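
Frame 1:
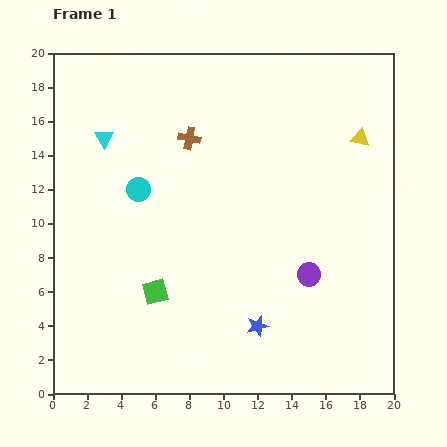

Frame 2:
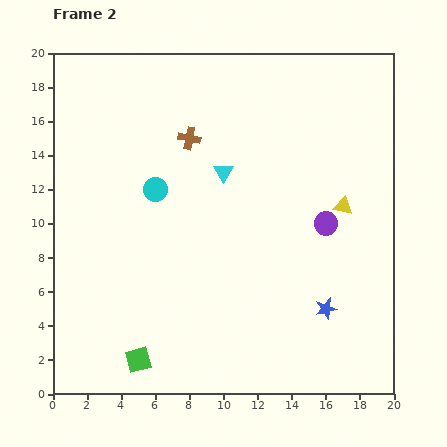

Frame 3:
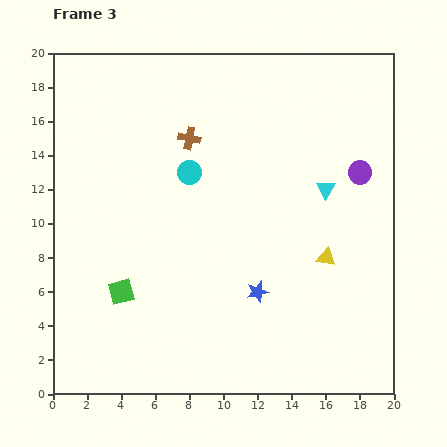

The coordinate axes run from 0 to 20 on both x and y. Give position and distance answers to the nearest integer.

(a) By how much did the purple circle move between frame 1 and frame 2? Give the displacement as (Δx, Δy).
(1, 3)

The purple circle was at (15, 7) in frame 1 and (16, 10) in frame 2.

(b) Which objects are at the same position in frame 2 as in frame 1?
the brown cross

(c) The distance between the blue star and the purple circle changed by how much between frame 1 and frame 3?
+5

Distance in frame 1: 4. Distance in frame 3: 9.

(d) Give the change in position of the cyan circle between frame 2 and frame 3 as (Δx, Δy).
(2, 1)

The cyan circle was at (6, 12) in frame 2 and (8, 13) in frame 3.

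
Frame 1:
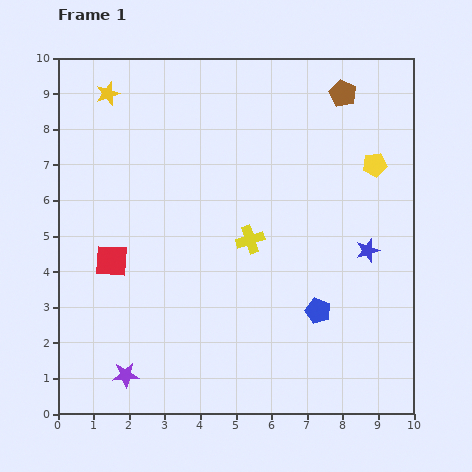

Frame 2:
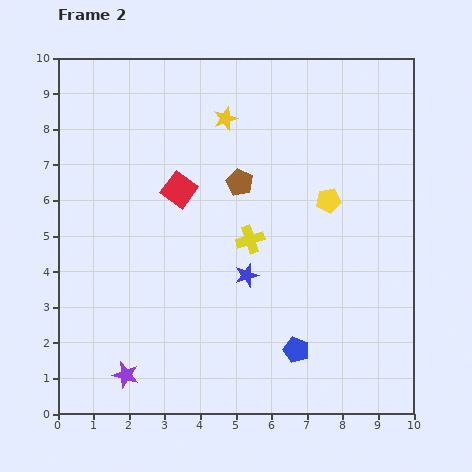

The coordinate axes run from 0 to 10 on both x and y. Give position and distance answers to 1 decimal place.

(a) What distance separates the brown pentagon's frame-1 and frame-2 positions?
3.8

The brown pentagon moved from (8.0, 9.0) to (5.1, 6.5), a distance of √(2.9² + 2.5²) ≈ 3.8.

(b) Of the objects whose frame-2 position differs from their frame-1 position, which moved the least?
the blue pentagon

(moved 1.3)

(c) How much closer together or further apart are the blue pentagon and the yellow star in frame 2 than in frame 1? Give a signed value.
-1.7

Distance in frame 1: 8.5. Distance in frame 2: 6.8.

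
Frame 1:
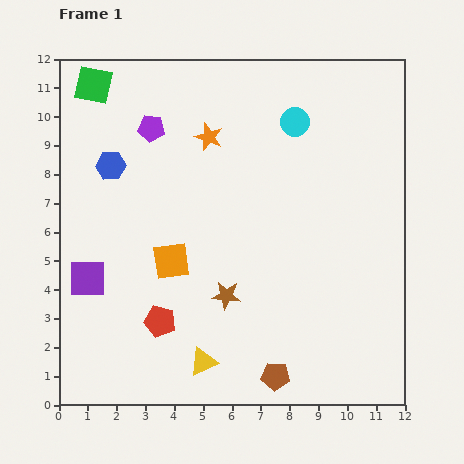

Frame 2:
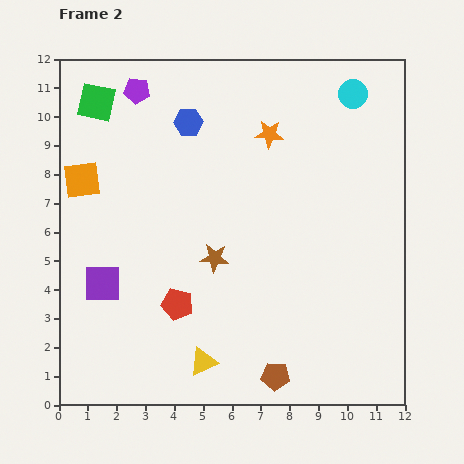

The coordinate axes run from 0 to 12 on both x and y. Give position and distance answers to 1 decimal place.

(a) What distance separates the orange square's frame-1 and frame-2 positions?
4.2

The orange square moved from (3.9, 5.0) to (0.8, 7.8), a distance of √(3.1² + 2.8²) ≈ 4.2.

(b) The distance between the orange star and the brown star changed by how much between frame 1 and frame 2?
-0.8

Distance in frame 1: 5.5. Distance in frame 2: 4.7.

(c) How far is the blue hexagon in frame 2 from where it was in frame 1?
3.1

The blue hexagon moved from (1.8, 8.3) to (4.5, 9.8), a distance of √(2.7² + 1.5²) ≈ 3.1.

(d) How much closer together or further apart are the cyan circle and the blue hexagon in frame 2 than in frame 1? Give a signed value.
-0.8

Distance in frame 1: 6.6. Distance in frame 2: 5.8.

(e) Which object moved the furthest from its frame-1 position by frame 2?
the orange square

(moved 4.2; next 3.1)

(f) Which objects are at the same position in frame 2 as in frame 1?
the brown pentagon, the yellow triangle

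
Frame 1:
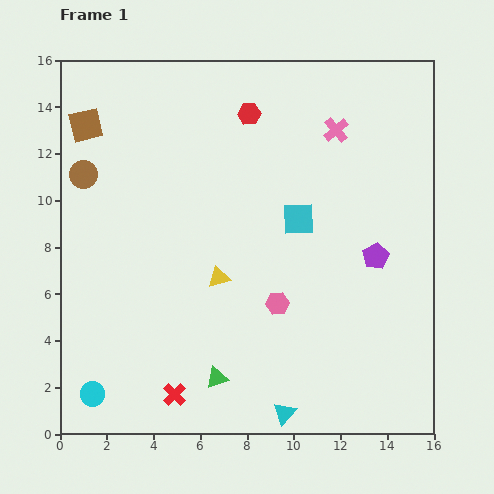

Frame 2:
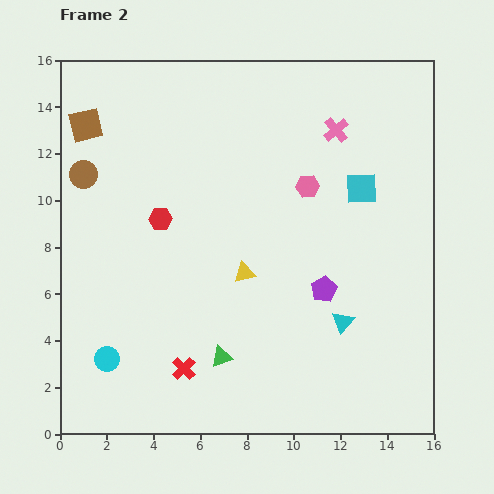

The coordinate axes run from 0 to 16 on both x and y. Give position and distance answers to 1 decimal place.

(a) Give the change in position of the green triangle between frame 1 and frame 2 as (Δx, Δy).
(0.2, 0.9)

The green triangle was at (6.7, 2.4) in frame 1 and (6.9, 3.3) in frame 2.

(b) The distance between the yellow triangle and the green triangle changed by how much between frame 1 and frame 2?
-0.6

Distance in frame 1: 4.3. Distance in frame 2: 3.7.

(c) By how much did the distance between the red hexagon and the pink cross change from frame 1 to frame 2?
+4.6

Distance in frame 1: 3.8. Distance in frame 2: 8.4.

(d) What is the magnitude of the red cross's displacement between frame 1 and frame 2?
1.2

The red cross moved from (4.9, 1.7) to (5.3, 2.8), a distance of √(0.4² + 1.1²) ≈ 1.2.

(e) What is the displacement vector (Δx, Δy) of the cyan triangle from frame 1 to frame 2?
(2.5, 3.9)

The cyan triangle was at (9.6, 0.9) in frame 1 and (12.1, 4.8) in frame 2.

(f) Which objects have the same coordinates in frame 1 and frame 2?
the brown square, the brown circle, the pink cross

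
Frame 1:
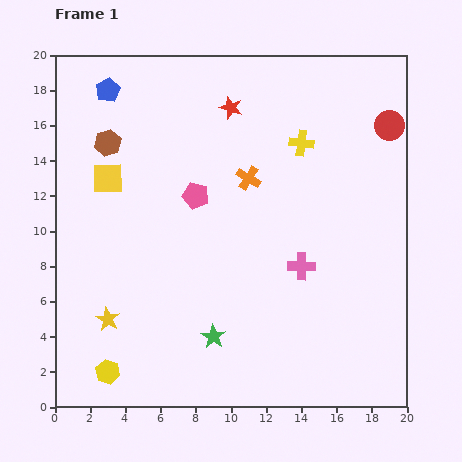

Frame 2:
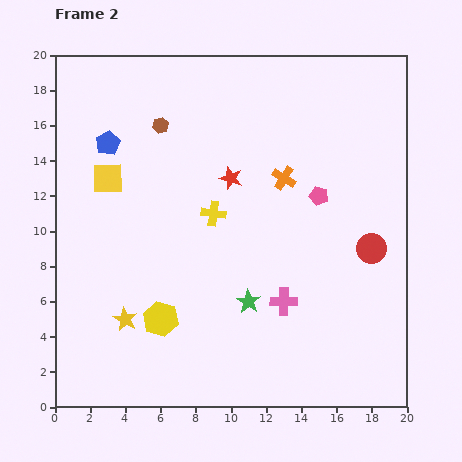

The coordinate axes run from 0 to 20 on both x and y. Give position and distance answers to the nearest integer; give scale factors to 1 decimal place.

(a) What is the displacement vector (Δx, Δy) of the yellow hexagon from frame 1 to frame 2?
(3, 3)

The yellow hexagon was at (3, 2) in frame 1 and (6, 5) in frame 2.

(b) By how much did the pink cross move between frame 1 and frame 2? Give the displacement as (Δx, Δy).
(-1, -2)

The pink cross was at (14, 8) in frame 1 and (13, 6) in frame 2.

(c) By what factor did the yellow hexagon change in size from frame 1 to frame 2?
1.5×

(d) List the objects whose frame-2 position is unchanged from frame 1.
the yellow square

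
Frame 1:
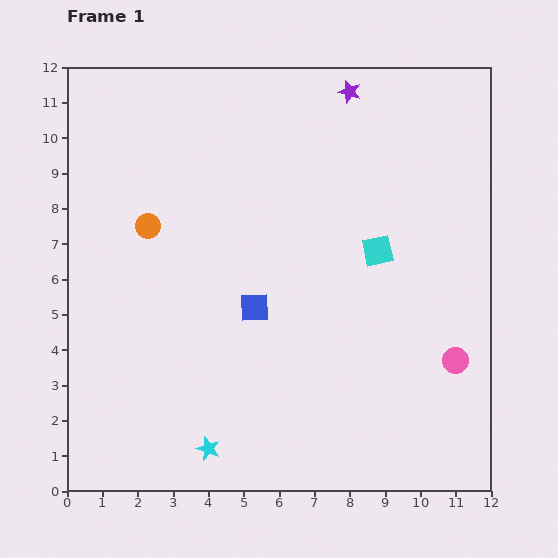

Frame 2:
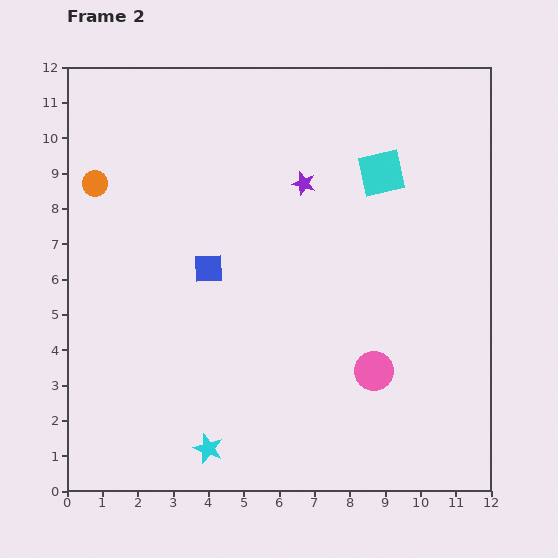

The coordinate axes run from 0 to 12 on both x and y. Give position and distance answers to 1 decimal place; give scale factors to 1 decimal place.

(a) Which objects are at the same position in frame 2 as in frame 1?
the cyan star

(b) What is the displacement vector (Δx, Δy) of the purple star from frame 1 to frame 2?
(-1.3, -2.6)

The purple star was at (8.0, 11.3) in frame 1 and (6.7, 8.7) in frame 2.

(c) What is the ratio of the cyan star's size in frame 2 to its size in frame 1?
1.3×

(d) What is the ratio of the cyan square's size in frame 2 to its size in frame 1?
1.5×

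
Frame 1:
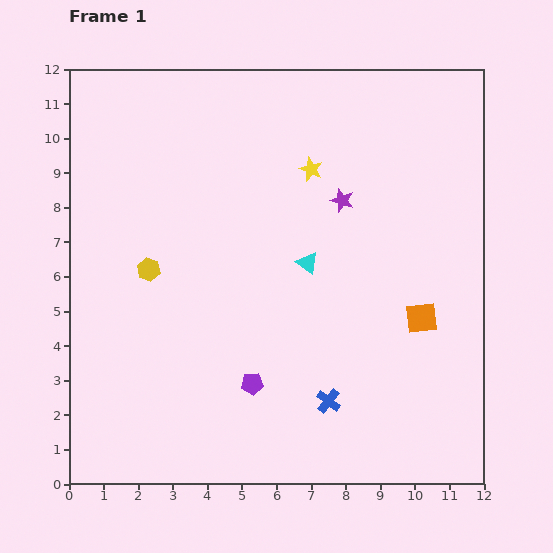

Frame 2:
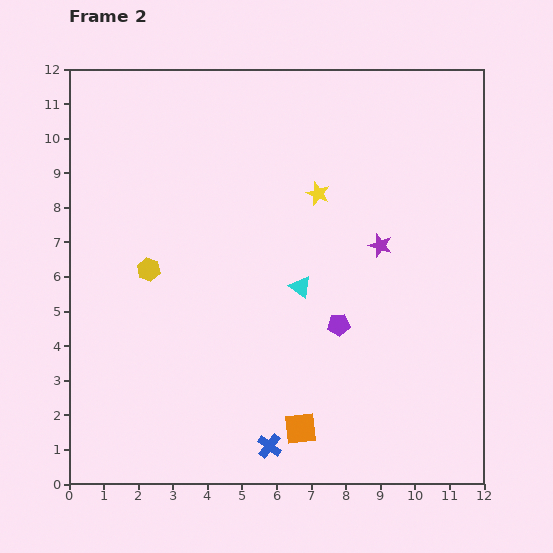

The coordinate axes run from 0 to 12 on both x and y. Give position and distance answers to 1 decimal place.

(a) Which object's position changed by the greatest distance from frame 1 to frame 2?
the orange square

(moved 4.7; next 3.0)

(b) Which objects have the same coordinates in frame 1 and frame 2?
the yellow hexagon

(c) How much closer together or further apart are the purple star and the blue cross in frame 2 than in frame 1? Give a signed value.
+0.8

Distance in frame 1: 5.8. Distance in frame 2: 6.6.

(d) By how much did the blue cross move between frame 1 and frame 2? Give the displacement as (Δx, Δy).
(-1.7, -1.3)

The blue cross was at (7.5, 2.4) in frame 1 and (5.8, 1.1) in frame 2.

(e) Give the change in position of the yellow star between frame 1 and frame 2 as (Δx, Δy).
(0.2, -0.7)

The yellow star was at (7.0, 9.1) in frame 1 and (7.2, 8.4) in frame 2.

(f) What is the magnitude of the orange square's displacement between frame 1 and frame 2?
4.7

The orange square moved from (10.2, 4.8) to (6.7, 1.6), a distance of √(3.5² + 3.2²) ≈ 4.7.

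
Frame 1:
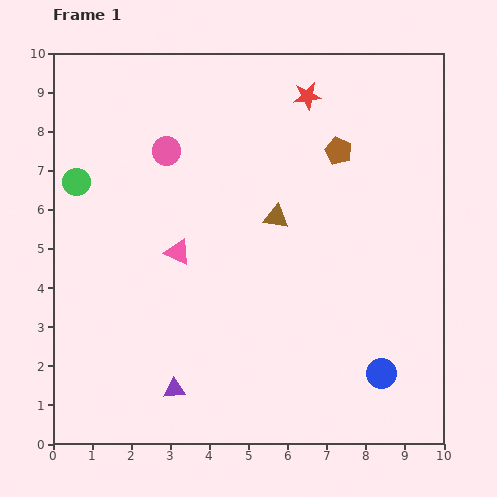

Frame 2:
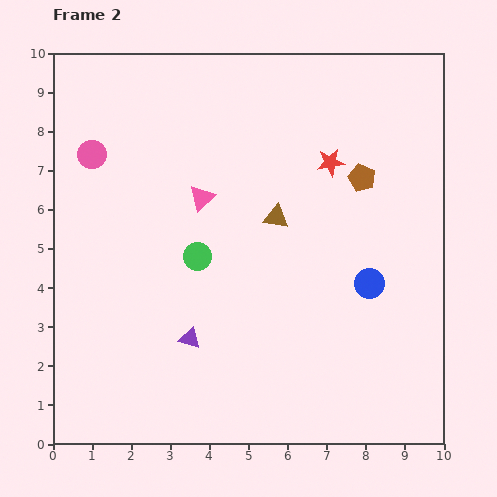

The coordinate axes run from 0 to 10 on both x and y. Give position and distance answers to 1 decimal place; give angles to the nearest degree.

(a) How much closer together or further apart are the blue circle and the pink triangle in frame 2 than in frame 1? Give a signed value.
-1.3

Distance in frame 1: 6.1. Distance in frame 2: 4.8.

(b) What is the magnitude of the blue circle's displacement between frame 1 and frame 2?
2.3

The blue circle moved from (8.4, 1.8) to (8.1, 4.1), a distance of √(0.3² + 2.3²) ≈ 2.3.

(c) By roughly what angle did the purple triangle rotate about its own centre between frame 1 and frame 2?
22° clockwise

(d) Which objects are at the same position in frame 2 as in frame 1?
the brown triangle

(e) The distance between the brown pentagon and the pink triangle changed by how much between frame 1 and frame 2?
-0.8

Distance in frame 1: 4.9. Distance in frame 2: 4.1.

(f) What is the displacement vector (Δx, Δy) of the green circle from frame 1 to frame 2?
(3.1, -1.9)

The green circle was at (0.6, 6.7) in frame 1 and (3.7, 4.8) in frame 2.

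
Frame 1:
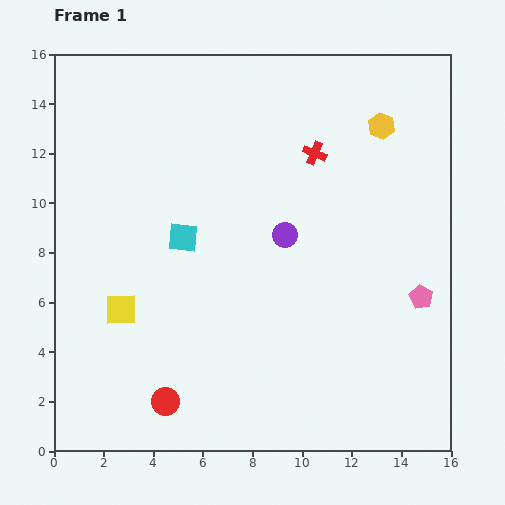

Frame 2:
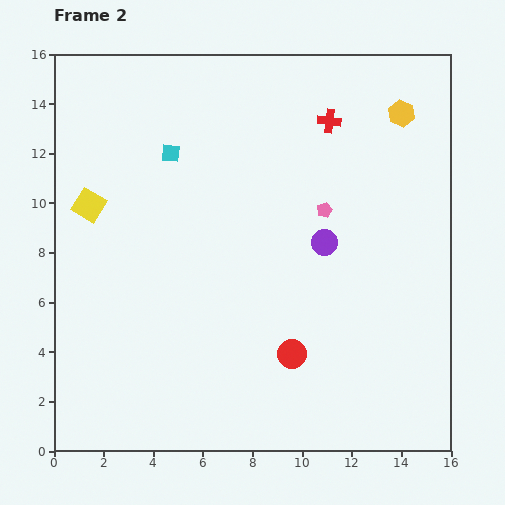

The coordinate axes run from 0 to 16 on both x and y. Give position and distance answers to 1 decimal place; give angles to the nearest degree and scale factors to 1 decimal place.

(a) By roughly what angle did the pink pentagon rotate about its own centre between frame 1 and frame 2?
23° clockwise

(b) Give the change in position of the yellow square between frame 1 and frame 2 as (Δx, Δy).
(-1.3, 4.2)

The yellow square was at (2.7, 5.7) in frame 1 and (1.4, 9.9) in frame 2.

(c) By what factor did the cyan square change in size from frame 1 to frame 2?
0.6×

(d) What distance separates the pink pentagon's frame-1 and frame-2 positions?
5.2

The pink pentagon moved from (14.8, 6.2) to (10.9, 9.7), a distance of √(3.9² + 3.5²) ≈ 5.2.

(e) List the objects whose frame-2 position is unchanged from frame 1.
none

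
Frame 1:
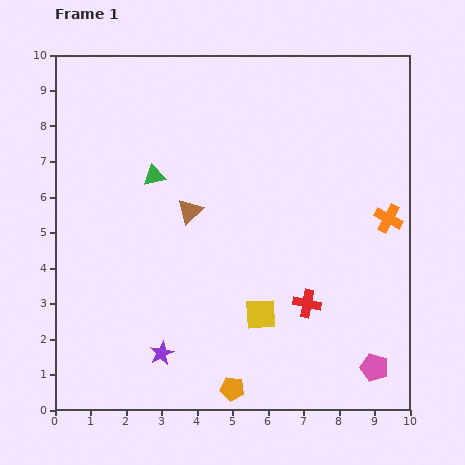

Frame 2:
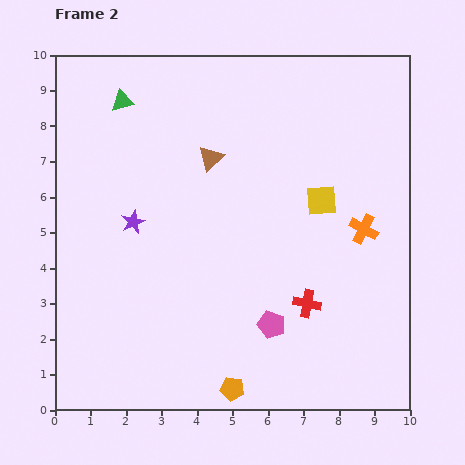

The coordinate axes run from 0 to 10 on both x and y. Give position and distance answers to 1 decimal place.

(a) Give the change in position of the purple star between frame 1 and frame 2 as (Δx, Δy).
(-0.8, 3.7)

The purple star was at (3.0, 1.6) in frame 1 and (2.2, 5.3) in frame 2.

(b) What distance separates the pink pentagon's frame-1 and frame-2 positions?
3.1

The pink pentagon moved from (9.0, 1.2) to (6.1, 2.4), a distance of √(2.9² + 1.2²) ≈ 3.1.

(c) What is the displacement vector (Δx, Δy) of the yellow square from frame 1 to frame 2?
(1.7, 3.2)

The yellow square was at (5.8, 2.7) in frame 1 and (7.5, 5.9) in frame 2.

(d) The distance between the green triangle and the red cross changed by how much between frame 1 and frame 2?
+2.1

Distance in frame 1: 5.6. Distance in frame 2: 7.7.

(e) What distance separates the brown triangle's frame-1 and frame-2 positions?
1.6

The brown triangle moved from (3.8, 5.6) to (4.4, 7.1), a distance of √(0.6² + 1.5²) ≈ 1.6.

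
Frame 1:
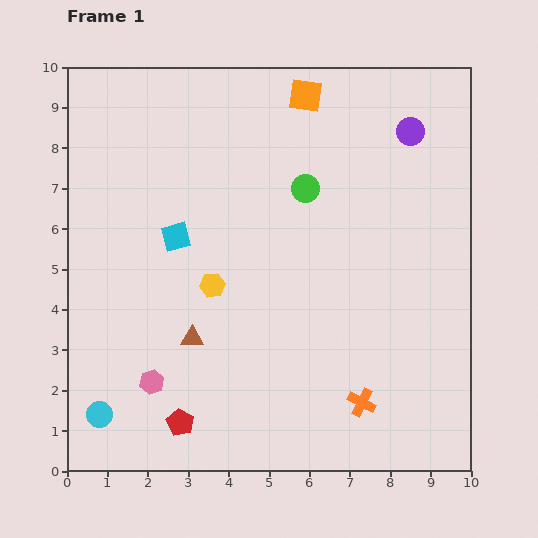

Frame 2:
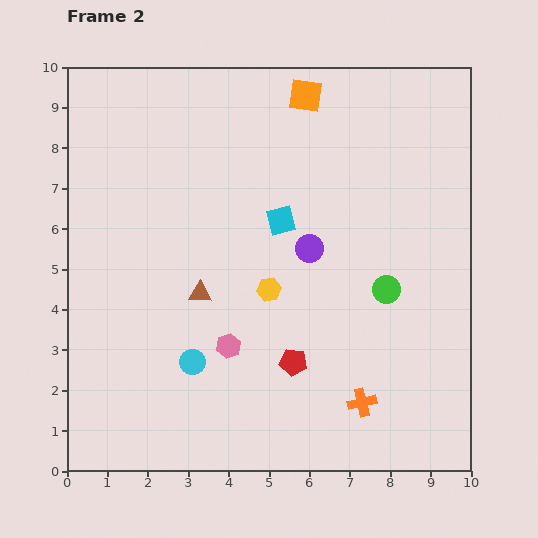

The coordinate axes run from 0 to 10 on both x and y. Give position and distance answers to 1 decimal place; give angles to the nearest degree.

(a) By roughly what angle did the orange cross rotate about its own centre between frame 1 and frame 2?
40° counter-clockwise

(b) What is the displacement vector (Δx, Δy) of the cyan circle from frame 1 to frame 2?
(2.3, 1.3)

The cyan circle was at (0.8, 1.4) in frame 1 and (3.1, 2.7) in frame 2.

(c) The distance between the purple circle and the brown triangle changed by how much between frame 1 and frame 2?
-4.5

Distance in frame 1: 7.4. Distance in frame 2: 2.9.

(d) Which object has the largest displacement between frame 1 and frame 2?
the purple circle

(moved 3.8; next 3.2)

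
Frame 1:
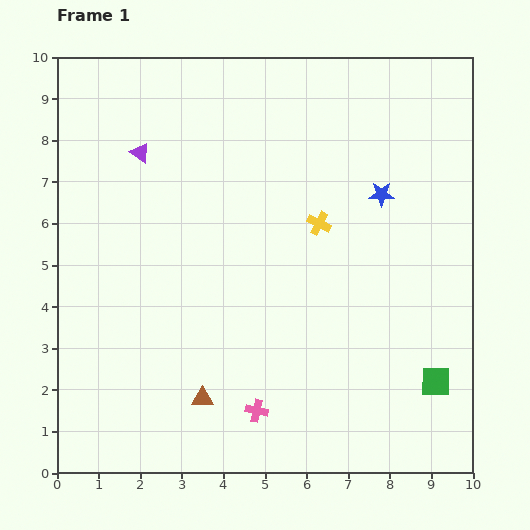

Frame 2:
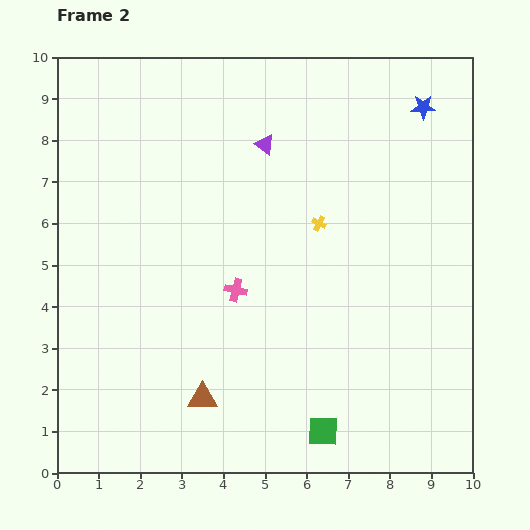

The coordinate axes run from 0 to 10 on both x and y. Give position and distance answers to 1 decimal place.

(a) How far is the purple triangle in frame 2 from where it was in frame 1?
3.0

The purple triangle moved from (2.0, 7.7) to (5.0, 7.9), a distance of √(3.0² + 0.2²) ≈ 3.0.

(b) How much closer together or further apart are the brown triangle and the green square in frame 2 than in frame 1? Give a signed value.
-2.6

Distance in frame 1: 5.6. Distance in frame 2: 3.0.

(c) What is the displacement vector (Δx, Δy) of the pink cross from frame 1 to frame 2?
(-0.5, 2.9)

The pink cross was at (4.8, 1.5) in frame 1 and (4.3, 4.4) in frame 2.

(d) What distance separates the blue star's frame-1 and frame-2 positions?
2.3

The blue star moved from (7.8, 6.7) to (8.8, 8.8), a distance of √(1.0² + 2.1²) ≈ 2.3.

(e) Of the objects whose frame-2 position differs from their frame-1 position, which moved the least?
the blue star

(moved 2.3)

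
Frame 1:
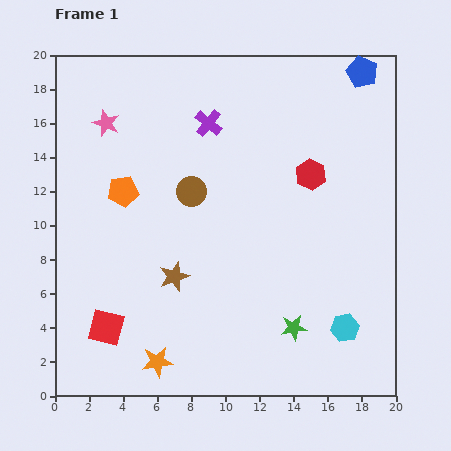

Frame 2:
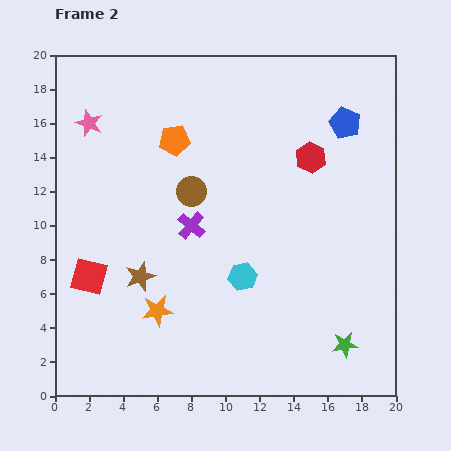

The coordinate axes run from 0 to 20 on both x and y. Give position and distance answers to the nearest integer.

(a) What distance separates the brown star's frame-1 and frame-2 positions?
2

The brown star moved from (7, 7) to (5, 7), a distance of √(2² + 0²) ≈ 2.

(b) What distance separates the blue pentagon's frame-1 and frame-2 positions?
3

The blue pentagon moved from (18, 19) to (17, 16), a distance of √(1² + 3²) ≈ 3.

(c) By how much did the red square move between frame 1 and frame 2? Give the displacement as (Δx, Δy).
(-1, 3)

The red square was at (3, 4) in frame 1 and (2, 7) in frame 2.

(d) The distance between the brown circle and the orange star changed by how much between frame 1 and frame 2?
-3

Distance in frame 1: 10. Distance in frame 2: 7.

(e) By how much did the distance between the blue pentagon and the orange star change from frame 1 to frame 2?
-5

Distance in frame 1: 21. Distance in frame 2: 16.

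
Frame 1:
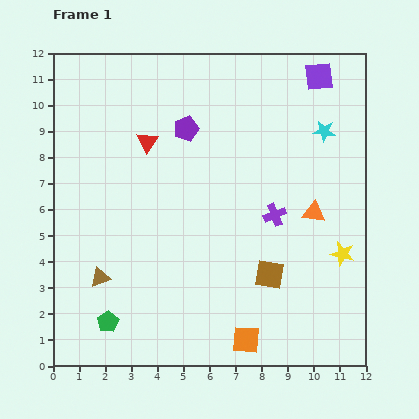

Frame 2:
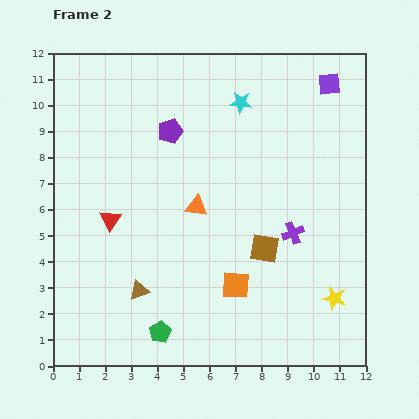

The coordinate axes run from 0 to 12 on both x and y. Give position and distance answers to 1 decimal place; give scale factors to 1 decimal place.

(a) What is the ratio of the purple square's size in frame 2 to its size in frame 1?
0.8×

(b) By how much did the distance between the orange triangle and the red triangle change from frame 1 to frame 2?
-3.6

Distance in frame 1: 6.9. Distance in frame 2: 3.3.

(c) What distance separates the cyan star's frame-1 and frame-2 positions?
3.4

The cyan star moved from (10.4, 9.0) to (7.2, 10.1), a distance of √(3.2² + 1.1²) ≈ 3.4.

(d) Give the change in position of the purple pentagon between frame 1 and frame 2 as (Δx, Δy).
(-0.6, -0.1)

The purple pentagon was at (5.1, 9.1) in frame 1 and (4.5, 9.0) in frame 2.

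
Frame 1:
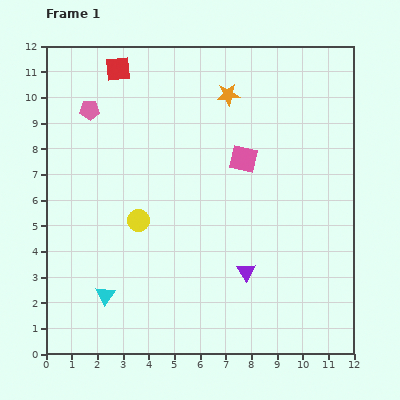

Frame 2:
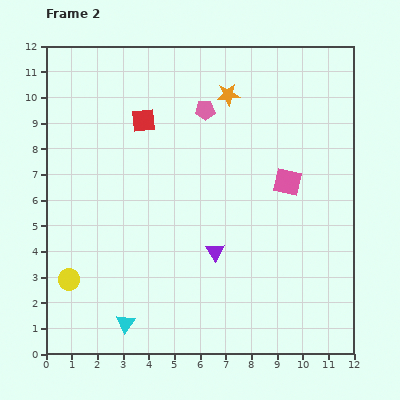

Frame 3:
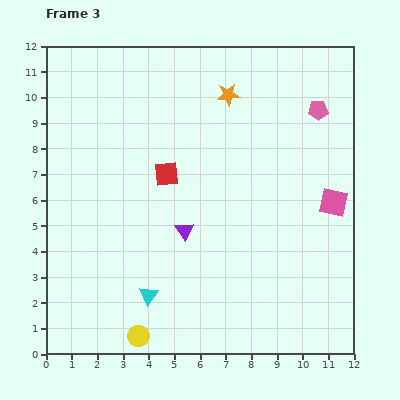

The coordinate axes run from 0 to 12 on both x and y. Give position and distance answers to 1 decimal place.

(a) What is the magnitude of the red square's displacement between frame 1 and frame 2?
2.2

The red square moved from (2.8, 11.1) to (3.8, 9.1), a distance of √(1.0² + 2.0²) ≈ 2.2.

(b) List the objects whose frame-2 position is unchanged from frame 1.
the orange star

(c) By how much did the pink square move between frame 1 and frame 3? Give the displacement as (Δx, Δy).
(3.5, -1.7)

The pink square was at (7.7, 7.6) in frame 1 and (11.2, 5.9) in frame 3.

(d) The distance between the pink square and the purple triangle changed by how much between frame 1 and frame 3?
+1.5

Distance in frame 1: 4.4. Distance in frame 3: 5.9.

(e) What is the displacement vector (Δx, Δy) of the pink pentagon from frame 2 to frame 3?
(4.4, 0.0)

The pink pentagon was at (6.2, 9.5) in frame 2 and (10.6, 9.5) in frame 3.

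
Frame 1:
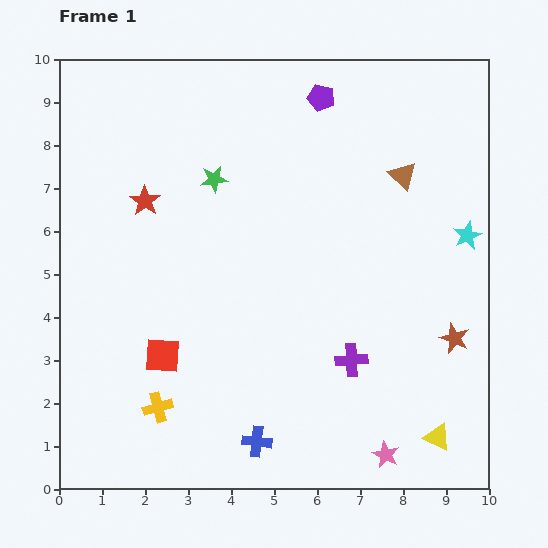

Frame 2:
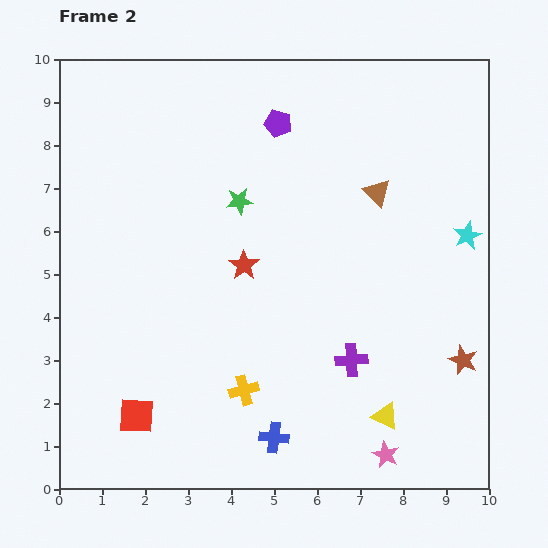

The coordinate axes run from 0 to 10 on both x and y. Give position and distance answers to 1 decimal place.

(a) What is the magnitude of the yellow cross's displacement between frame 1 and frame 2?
2.0

The yellow cross moved from (2.3, 1.9) to (4.3, 2.3), a distance of √(2.0² + 0.4²) ≈ 2.0.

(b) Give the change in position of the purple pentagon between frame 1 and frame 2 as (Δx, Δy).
(-1.0, -0.6)

The purple pentagon was at (6.1, 9.1) in frame 1 and (5.1, 8.5) in frame 2.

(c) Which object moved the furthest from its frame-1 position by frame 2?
the red star

(moved 2.7; next 2.0)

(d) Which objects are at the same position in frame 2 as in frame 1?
the purple cross, the cyan star, the pink star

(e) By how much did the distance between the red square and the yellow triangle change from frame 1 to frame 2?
-0.9

Distance in frame 1: 6.7. Distance in frame 2: 5.8.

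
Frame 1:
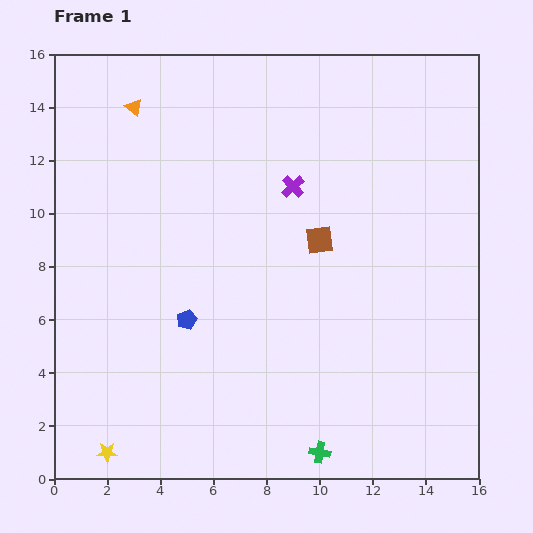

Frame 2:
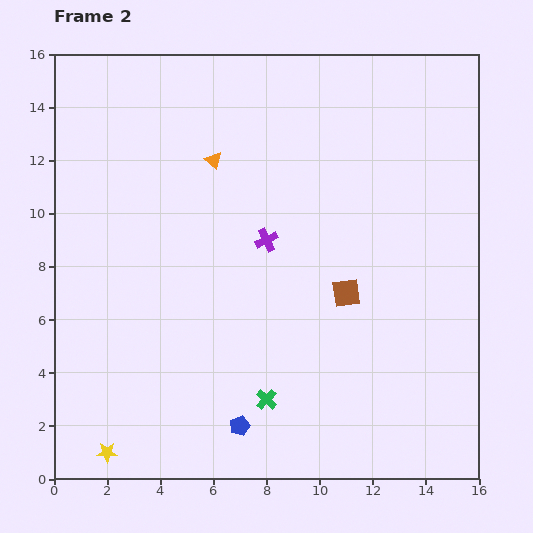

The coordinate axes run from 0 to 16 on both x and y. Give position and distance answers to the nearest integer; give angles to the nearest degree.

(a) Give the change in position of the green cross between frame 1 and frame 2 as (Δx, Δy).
(-2, 2)

The green cross was at (10, 1) in frame 1 and (8, 3) in frame 2.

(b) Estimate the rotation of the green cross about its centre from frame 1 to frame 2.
34° clockwise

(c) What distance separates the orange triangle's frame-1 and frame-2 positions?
4

The orange triangle moved from (3, 14) to (6, 12), a distance of √(3² + 2²) ≈ 4.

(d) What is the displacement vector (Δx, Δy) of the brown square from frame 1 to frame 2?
(1, -2)

The brown square was at (10, 9) in frame 1 and (11, 7) in frame 2.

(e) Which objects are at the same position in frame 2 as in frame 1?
the yellow star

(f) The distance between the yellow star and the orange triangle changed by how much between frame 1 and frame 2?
-1

Distance in frame 1: 13. Distance in frame 2: 12.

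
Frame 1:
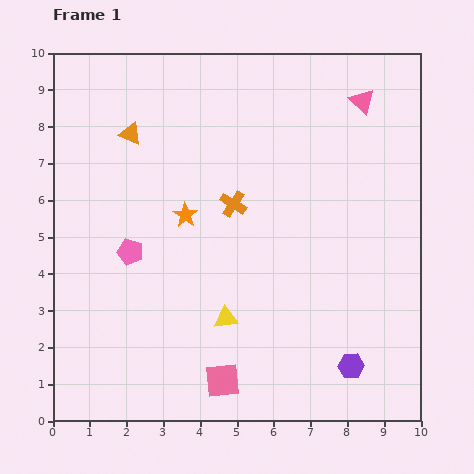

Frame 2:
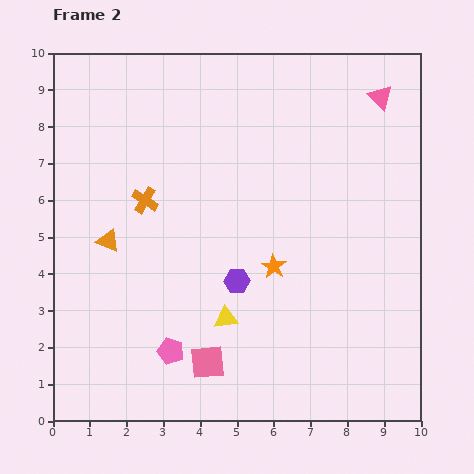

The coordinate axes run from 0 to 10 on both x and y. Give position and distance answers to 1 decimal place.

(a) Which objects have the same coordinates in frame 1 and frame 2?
the yellow triangle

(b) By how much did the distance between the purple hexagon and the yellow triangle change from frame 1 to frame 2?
-2.6

Distance in frame 1: 3.6. Distance in frame 2: 1.0.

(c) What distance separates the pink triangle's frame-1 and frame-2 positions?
0.5

The pink triangle moved from (8.4, 8.7) to (8.9, 8.8), a distance of √(0.5² + 0.1²) ≈ 0.5.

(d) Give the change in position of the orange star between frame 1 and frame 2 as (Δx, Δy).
(2.4, -1.4)

The orange star was at (3.6, 5.6) in frame 1 and (6.0, 4.2) in frame 2.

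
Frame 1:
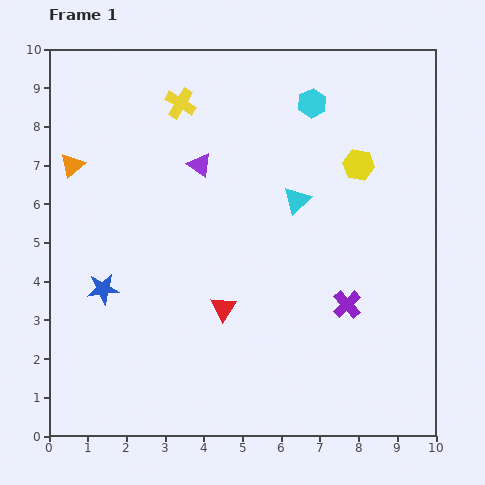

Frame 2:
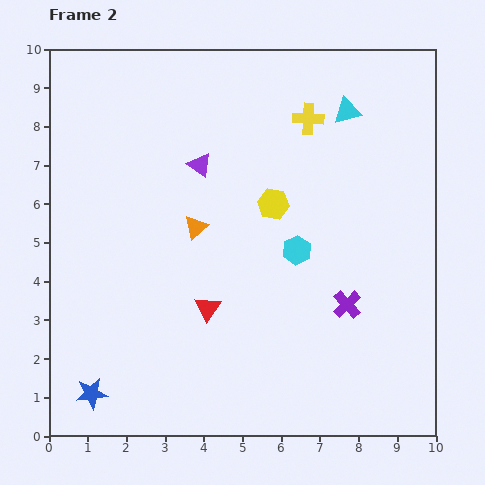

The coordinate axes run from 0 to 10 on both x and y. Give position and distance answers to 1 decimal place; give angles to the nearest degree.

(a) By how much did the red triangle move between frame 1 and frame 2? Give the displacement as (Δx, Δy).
(-0.4, 0.0)

The red triangle was at (4.5, 3.3) in frame 1 and (4.1, 3.3) in frame 2.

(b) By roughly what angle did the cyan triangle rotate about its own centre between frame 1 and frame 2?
29° clockwise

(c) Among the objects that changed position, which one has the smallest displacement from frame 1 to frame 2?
the red triangle

(moved 0.4)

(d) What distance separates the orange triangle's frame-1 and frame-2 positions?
3.6

The orange triangle moved from (0.6, 7.0) to (3.8, 5.4), a distance of √(3.2² + 1.6²) ≈ 3.6.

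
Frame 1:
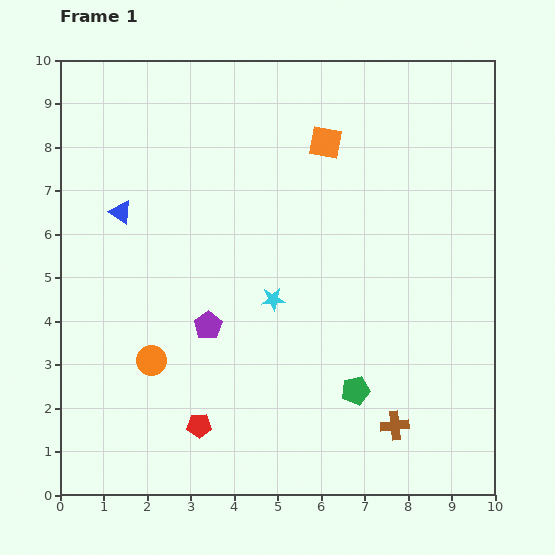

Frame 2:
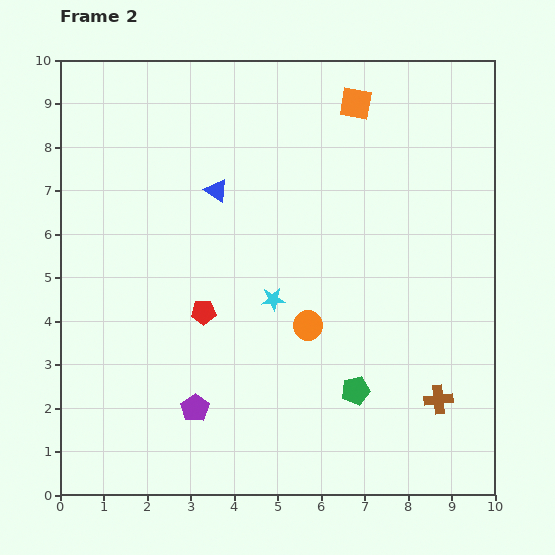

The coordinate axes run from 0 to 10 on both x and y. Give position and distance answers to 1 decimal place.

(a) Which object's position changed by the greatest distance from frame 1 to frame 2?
the orange circle

(moved 3.7; next 2.6)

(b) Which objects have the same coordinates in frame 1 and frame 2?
the green pentagon, the cyan star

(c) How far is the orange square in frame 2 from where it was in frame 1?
1.1

The orange square moved from (6.1, 8.1) to (6.8, 9.0), a distance of √(0.7² + 0.9²) ≈ 1.1.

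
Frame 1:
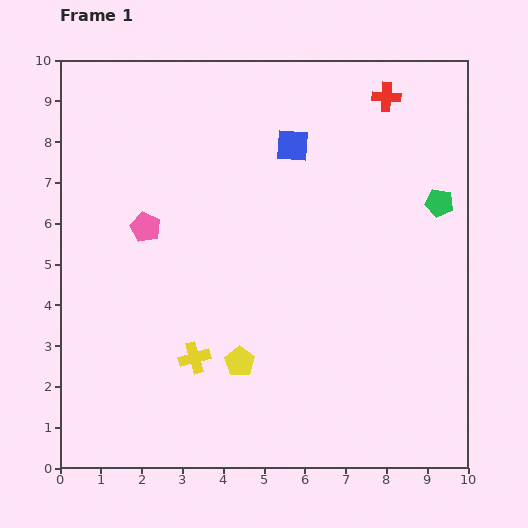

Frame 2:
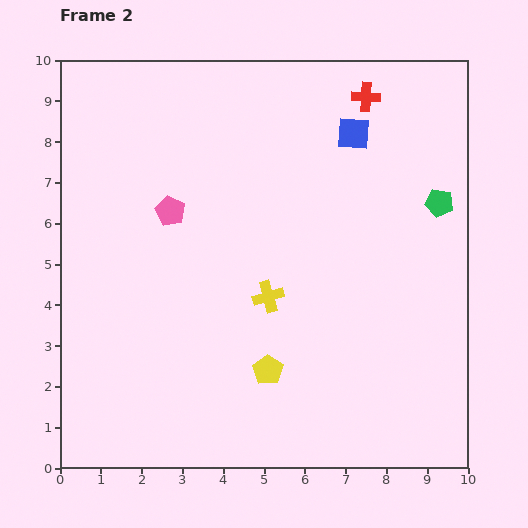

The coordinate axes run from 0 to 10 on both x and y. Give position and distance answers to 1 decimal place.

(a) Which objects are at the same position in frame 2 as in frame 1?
the green pentagon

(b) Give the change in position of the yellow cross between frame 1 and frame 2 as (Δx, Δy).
(1.8, 1.5)

The yellow cross was at (3.3, 2.7) in frame 1 and (5.1, 4.2) in frame 2.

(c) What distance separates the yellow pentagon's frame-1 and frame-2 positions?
0.7

The yellow pentagon moved from (4.4, 2.6) to (5.1, 2.4), a distance of √(0.7² + 0.2²) ≈ 0.7.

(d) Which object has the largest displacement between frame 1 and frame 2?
the yellow cross

(moved 2.3; next 1.5)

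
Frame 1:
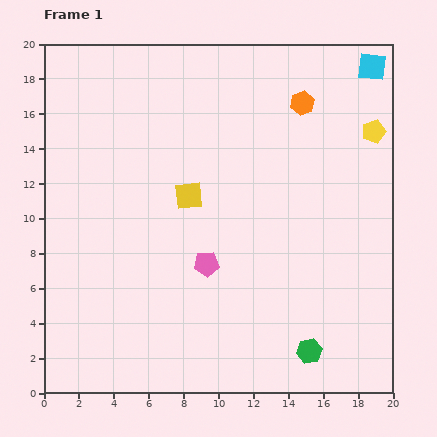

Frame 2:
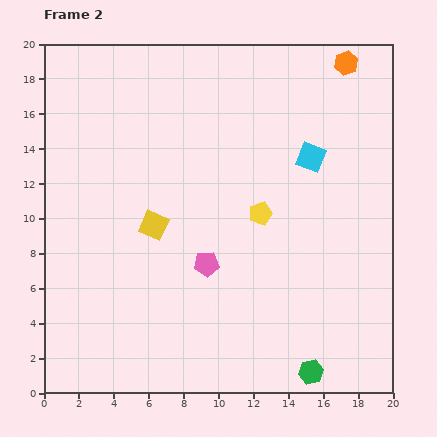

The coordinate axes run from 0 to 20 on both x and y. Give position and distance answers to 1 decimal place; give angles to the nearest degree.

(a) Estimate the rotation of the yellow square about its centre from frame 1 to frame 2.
30° clockwise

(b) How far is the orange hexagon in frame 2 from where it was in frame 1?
3.4

The orange hexagon moved from (14.8, 16.6) to (17.3, 18.9), a distance of √(2.5² + 2.3²) ≈ 3.4.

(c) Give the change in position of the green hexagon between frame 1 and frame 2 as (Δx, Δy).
(0.1, -1.2)

The green hexagon was at (15.2, 2.4) in frame 1 and (15.3, 1.2) in frame 2.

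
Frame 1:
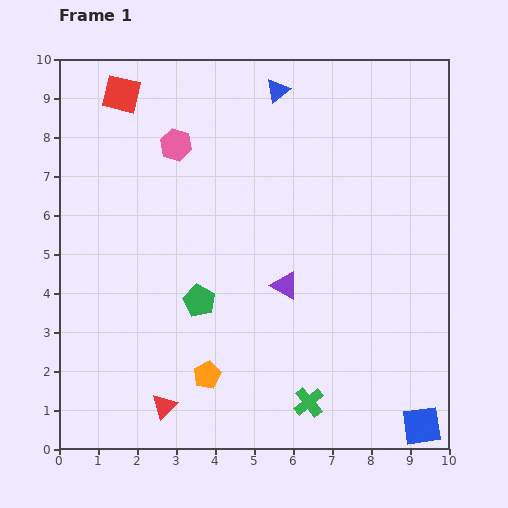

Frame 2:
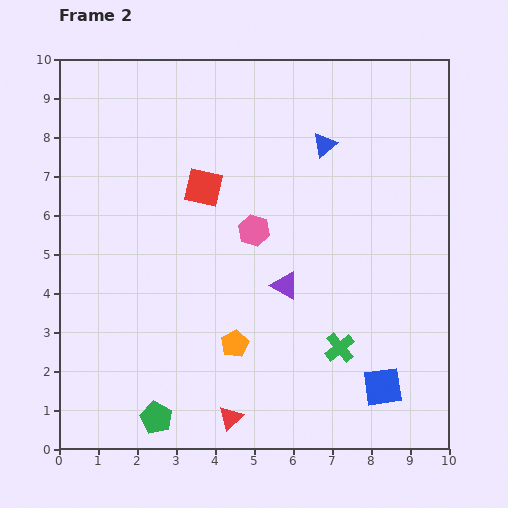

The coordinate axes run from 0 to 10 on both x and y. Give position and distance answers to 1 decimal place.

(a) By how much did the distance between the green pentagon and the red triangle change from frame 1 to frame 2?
-0.9

Distance in frame 1: 2.8. Distance in frame 2: 1.9.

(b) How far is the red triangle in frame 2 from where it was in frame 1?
1.7

The red triangle moved from (2.7, 1.1) to (4.4, 0.8), a distance of √(1.7² + 0.3²) ≈ 1.7.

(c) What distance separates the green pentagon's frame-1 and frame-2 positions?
3.2

The green pentagon moved from (3.6, 3.8) to (2.5, 0.8), a distance of √(1.1² + 3.0²) ≈ 3.2.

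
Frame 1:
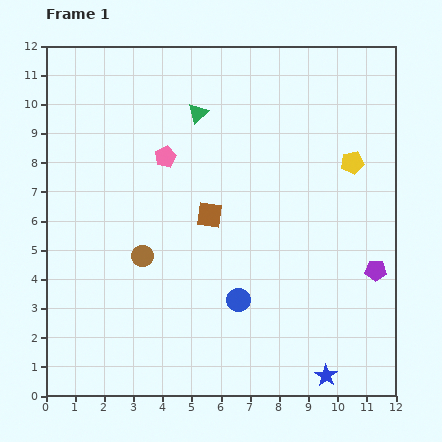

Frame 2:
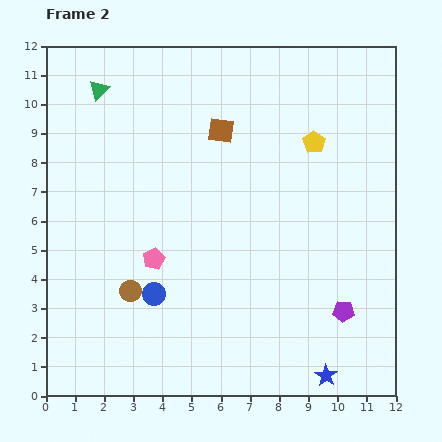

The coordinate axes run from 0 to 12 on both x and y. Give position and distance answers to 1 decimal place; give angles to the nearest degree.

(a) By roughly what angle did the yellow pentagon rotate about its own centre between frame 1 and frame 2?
27° counter-clockwise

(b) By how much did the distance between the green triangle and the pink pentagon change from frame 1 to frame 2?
+4.2

Distance in frame 1: 1.9. Distance in frame 2: 6.1.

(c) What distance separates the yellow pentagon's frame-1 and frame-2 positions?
1.5

The yellow pentagon moved from (10.5, 8.0) to (9.2, 8.7), a distance of √(1.3² + 0.7²) ≈ 1.5.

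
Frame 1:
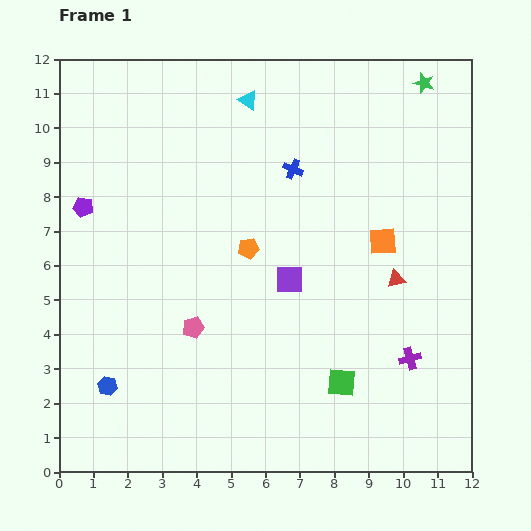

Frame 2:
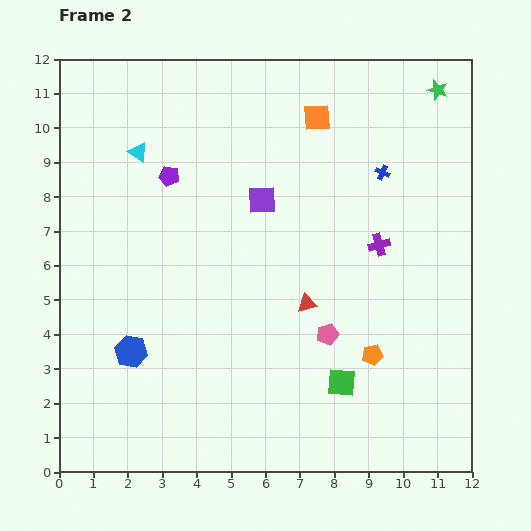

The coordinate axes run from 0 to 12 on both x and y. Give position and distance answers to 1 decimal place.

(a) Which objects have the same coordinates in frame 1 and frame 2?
the green square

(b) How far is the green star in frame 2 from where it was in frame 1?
0.4

The green star moved from (10.6, 11.3) to (11.0, 11.1), a distance of √(0.4² + 0.2²) ≈ 0.4.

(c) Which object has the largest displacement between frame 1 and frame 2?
the orange pentagon

(moved 4.8; next 4.1)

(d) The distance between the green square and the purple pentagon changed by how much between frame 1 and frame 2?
-1.3

Distance in frame 1: 9.1. Distance in frame 2: 7.8.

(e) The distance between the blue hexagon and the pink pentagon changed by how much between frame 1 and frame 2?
+2.7

Distance in frame 1: 3.0. Distance in frame 2: 5.7.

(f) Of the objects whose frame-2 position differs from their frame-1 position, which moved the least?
the green star

(moved 0.4)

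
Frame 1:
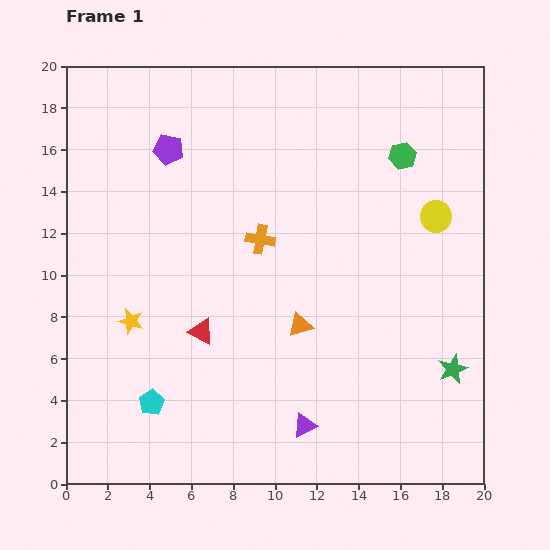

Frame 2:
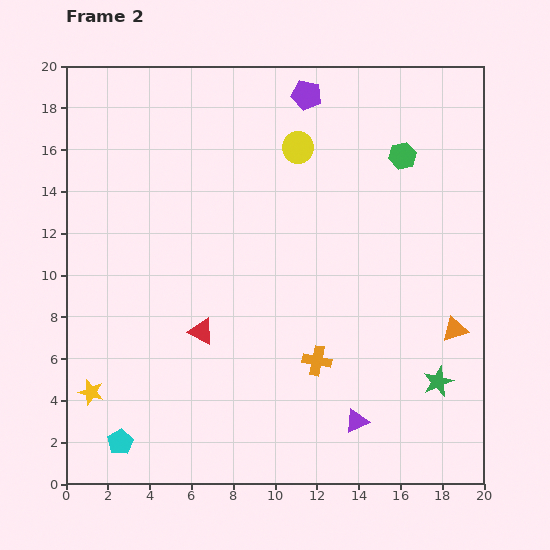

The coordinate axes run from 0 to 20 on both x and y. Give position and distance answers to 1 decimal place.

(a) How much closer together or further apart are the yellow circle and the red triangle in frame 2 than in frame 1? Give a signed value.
-2.6

Distance in frame 1: 12.5. Distance in frame 2: 9.9.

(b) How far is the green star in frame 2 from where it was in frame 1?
0.9

The green star moved from (18.5, 5.5) to (17.8, 4.9), a distance of √(0.7² + 0.6²) ≈ 0.9.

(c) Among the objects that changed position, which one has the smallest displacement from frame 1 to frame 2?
the green star

(moved 0.9)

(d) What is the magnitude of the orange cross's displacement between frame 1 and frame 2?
6.4

The orange cross moved from (9.3, 11.7) to (12.0, 5.9), a distance of √(2.7² + 5.8²) ≈ 6.4.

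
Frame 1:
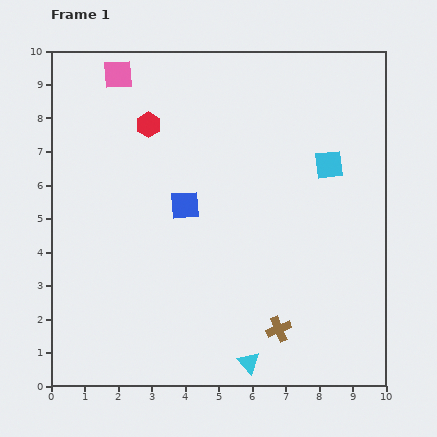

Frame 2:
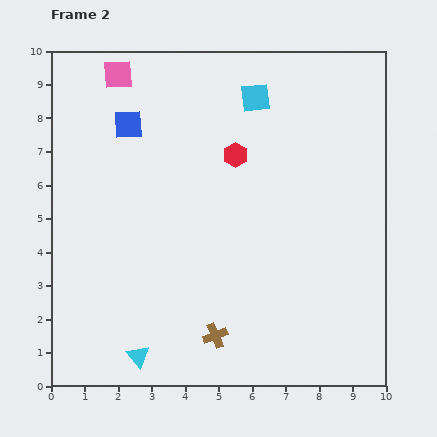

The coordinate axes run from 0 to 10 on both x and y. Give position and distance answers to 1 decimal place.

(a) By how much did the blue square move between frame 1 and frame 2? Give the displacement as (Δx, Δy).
(-1.7, 2.4)

The blue square was at (4.0, 5.4) in frame 1 and (2.3, 7.8) in frame 2.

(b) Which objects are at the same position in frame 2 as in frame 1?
the pink square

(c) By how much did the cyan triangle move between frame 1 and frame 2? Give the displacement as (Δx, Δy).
(-3.3, 0.2)

The cyan triangle was at (5.9, 0.7) in frame 1 and (2.6, 0.9) in frame 2.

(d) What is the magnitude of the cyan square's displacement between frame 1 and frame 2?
3.0

The cyan square moved from (8.3, 6.6) to (6.1, 8.6), a distance of √(2.2² + 2.0²) ≈ 3.0.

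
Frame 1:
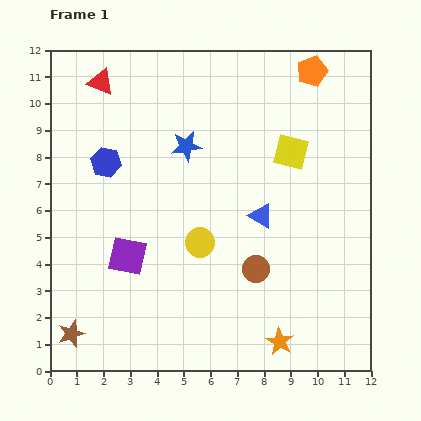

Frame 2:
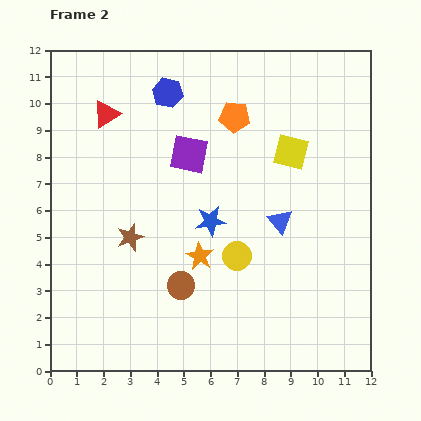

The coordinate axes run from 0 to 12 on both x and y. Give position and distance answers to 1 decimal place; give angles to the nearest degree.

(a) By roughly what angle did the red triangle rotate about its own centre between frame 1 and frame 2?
53° counter-clockwise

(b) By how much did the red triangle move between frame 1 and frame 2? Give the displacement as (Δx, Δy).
(0.2, -1.2)

The red triangle was at (1.9, 10.8) in frame 1 and (2.1, 9.6) in frame 2.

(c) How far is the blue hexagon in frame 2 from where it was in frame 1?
3.5

The blue hexagon moved from (2.1, 7.8) to (4.4, 10.4), a distance of √(2.3² + 2.6²) ≈ 3.5.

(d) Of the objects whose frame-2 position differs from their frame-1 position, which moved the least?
the blue triangle

(moved 0.7)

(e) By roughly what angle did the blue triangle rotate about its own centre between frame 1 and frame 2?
18° clockwise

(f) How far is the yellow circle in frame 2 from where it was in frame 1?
1.5

The yellow circle moved from (5.6, 4.8) to (7.0, 4.3), a distance of √(1.4² + 0.5²) ≈ 1.5.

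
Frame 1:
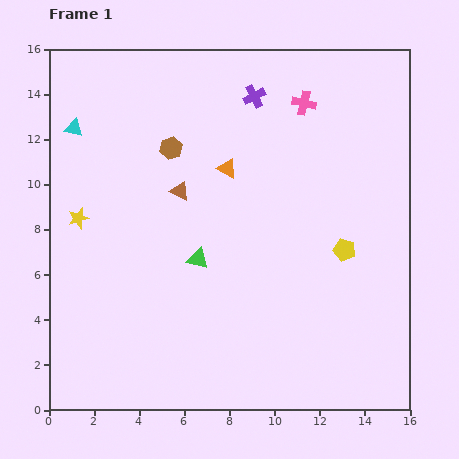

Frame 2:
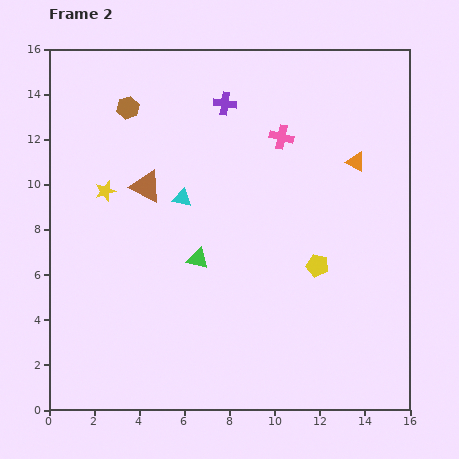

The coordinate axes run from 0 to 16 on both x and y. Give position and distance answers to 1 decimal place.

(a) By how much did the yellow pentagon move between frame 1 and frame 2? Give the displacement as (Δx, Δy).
(-1.2, -0.7)

The yellow pentagon was at (13.1, 7.1) in frame 1 and (11.9, 6.4) in frame 2.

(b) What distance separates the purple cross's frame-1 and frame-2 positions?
1.3

The purple cross moved from (9.1, 13.9) to (7.8, 13.6), a distance of √(1.3² + 0.3²) ≈ 1.3.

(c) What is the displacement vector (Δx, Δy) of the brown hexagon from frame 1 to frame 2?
(-1.9, 1.8)

The brown hexagon was at (5.4, 11.6) in frame 1 and (3.5, 13.4) in frame 2.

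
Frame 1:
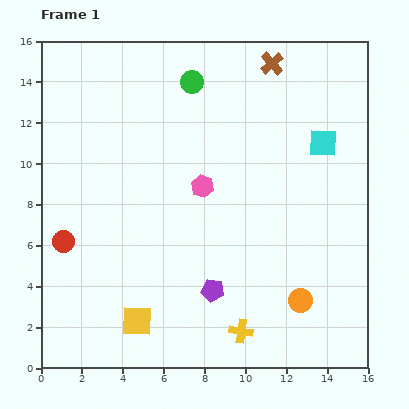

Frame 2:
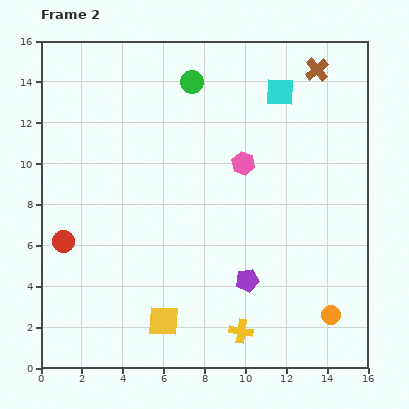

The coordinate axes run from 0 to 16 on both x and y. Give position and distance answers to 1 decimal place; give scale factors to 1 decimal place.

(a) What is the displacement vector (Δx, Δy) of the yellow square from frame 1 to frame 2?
(1.3, 0.0)

The yellow square was at (4.7, 2.3) in frame 1 and (6.0, 2.3) in frame 2.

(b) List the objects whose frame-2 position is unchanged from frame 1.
the red circle, the green circle, the yellow cross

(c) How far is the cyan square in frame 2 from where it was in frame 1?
3.3

The cyan square moved from (13.8, 11.0) to (11.7, 13.5), a distance of √(2.1² + 2.5²) ≈ 3.3.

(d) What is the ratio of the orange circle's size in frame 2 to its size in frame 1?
0.8×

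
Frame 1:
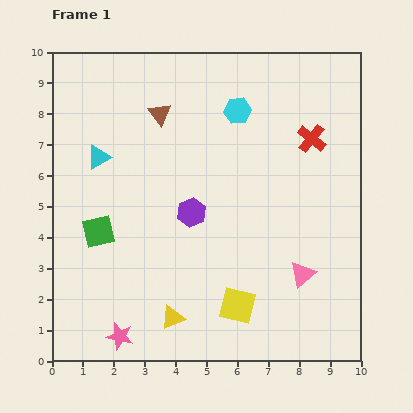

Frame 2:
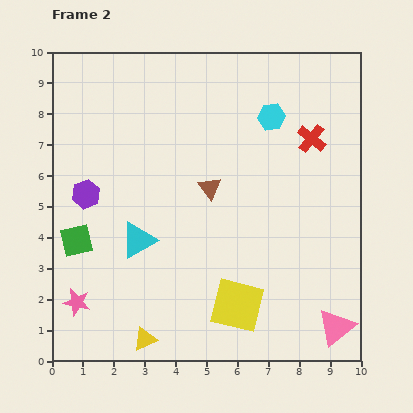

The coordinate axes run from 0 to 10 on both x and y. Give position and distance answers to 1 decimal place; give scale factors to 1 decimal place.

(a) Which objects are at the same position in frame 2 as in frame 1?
the red cross, the yellow square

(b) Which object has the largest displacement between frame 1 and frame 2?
the purple hexagon

(moved 3.5; next 3.0)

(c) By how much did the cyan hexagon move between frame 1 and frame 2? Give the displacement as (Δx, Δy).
(1.1, -0.2)

The cyan hexagon was at (6.0, 8.1) in frame 1 and (7.1, 7.9) in frame 2.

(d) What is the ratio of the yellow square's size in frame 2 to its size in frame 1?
1.5×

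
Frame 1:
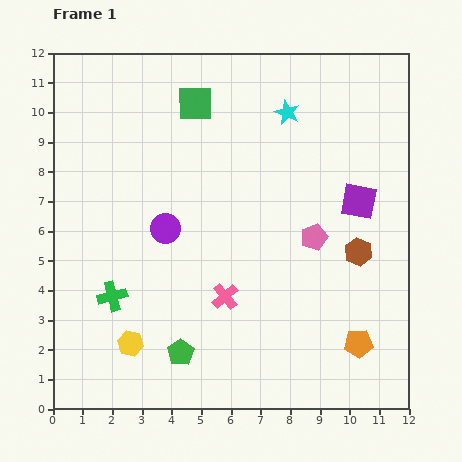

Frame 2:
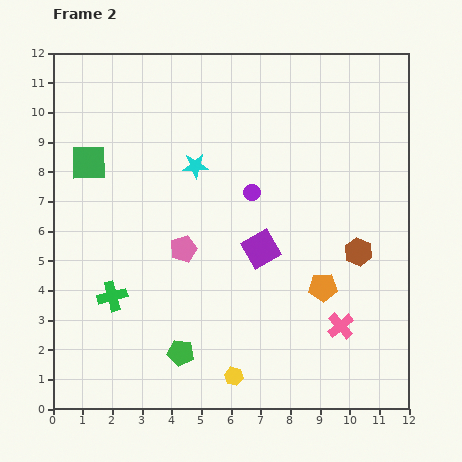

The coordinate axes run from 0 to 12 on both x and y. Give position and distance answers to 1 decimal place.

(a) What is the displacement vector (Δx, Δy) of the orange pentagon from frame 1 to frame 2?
(-1.2, 1.9)

The orange pentagon was at (10.3, 2.2) in frame 1 and (9.1, 4.1) in frame 2.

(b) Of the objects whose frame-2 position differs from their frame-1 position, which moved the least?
the orange pentagon

(moved 2.2)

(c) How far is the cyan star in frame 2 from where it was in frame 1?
3.6

The cyan star moved from (7.9, 10.0) to (4.8, 8.2), a distance of √(3.1² + 1.8²) ≈ 3.6.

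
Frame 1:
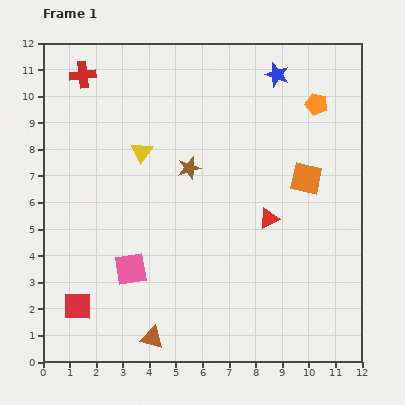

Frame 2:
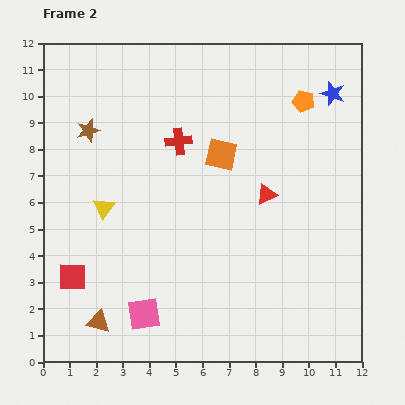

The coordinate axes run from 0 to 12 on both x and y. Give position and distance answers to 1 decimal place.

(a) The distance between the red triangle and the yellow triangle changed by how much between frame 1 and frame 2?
+0.7

Distance in frame 1: 5.4. Distance in frame 2: 6.1.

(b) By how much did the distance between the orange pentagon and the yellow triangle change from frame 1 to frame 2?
+1.7

Distance in frame 1: 6.8. Distance in frame 2: 8.5.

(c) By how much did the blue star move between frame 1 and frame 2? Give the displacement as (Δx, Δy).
(2.1, -0.7)

The blue star was at (8.8, 10.8) in frame 1 and (10.9, 10.1) in frame 2.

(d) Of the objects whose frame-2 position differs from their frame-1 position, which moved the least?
the orange pentagon

(moved 0.5)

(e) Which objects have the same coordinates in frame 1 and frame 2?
none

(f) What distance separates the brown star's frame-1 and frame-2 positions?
4.0

The brown star moved from (5.5, 7.3) to (1.7, 8.7), a distance of √(3.8² + 1.4²) ≈ 4.0.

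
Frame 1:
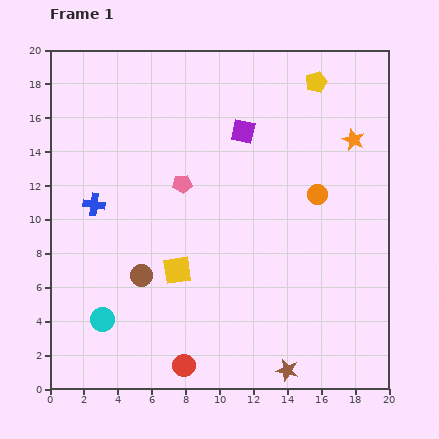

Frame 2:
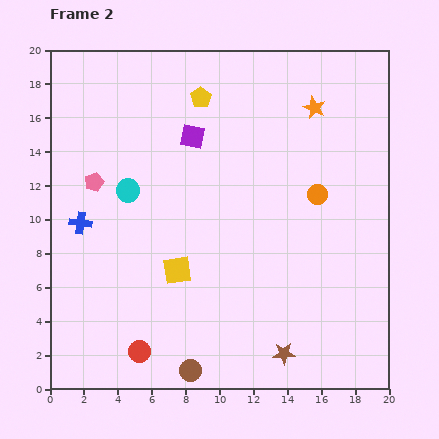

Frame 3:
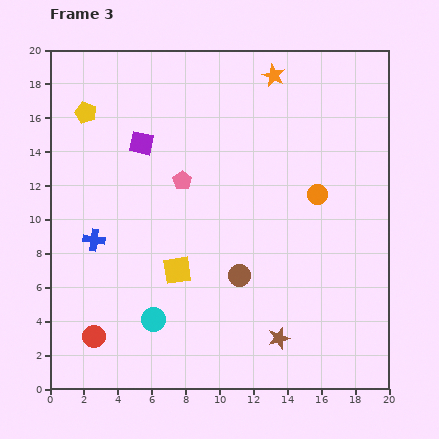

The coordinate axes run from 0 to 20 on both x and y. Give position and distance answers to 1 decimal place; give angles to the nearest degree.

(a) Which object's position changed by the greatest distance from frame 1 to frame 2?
the cyan circle

(moved 7.7; next 6.9)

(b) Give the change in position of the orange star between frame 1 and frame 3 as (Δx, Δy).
(-4.7, 3.8)

The orange star was at (17.9, 14.7) in frame 1 and (13.2, 18.5) in frame 3.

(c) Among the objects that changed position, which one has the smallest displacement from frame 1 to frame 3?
the pink pentagon

(moved 0.2)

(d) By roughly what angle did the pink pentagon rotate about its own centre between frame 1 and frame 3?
31° counter-clockwise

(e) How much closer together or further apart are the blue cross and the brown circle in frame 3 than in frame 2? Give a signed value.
-2.0

Distance in frame 2: 10.9. Distance in frame 3: 8.9.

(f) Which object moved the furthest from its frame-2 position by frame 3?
the cyan circle

(moved 7.7; next 6.9)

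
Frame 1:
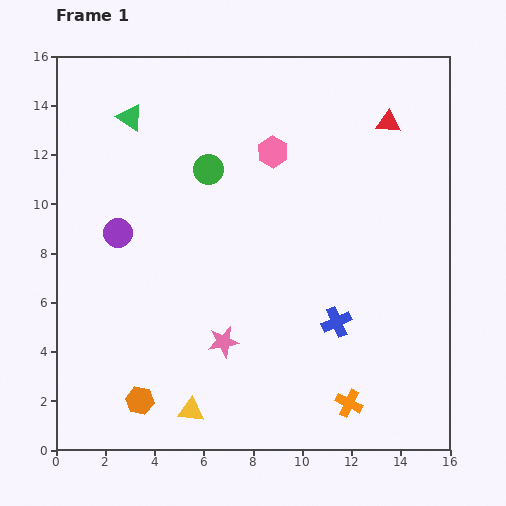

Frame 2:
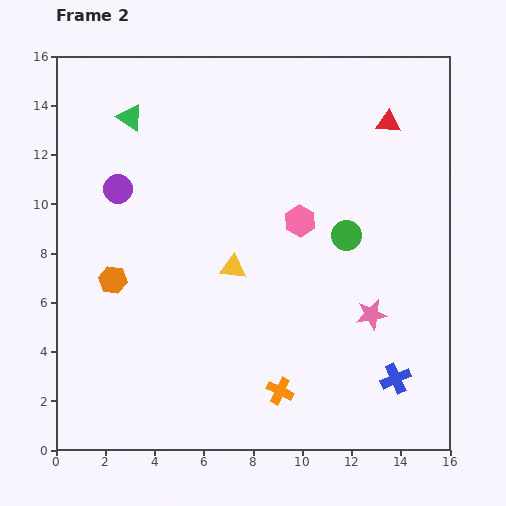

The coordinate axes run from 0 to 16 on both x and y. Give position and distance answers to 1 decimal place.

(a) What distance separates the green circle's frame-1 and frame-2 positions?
6.2

The green circle moved from (6.2, 11.4) to (11.8, 8.7), a distance of √(5.6² + 2.7²) ≈ 6.2.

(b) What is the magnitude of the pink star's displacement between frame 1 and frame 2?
6.1

The pink star moved from (6.8, 4.4) to (12.8, 5.5), a distance of √(6.0² + 1.1²) ≈ 6.1.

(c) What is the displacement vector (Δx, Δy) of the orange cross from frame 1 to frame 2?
(-2.8, 0.5)

The orange cross was at (11.9, 1.9) in frame 1 and (9.1, 2.4) in frame 2.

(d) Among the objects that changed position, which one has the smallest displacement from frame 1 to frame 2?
the purple circle

(moved 1.8)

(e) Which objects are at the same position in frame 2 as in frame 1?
the red triangle, the green triangle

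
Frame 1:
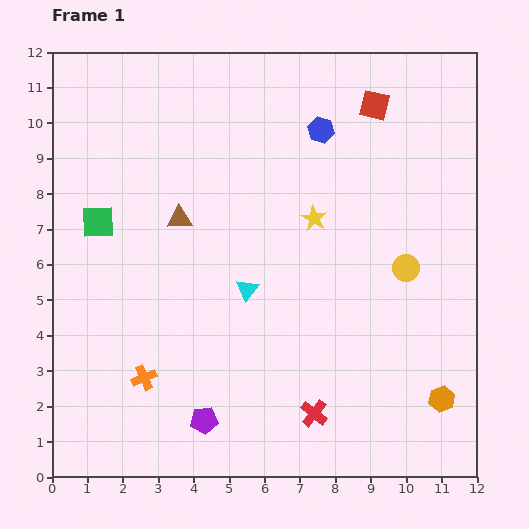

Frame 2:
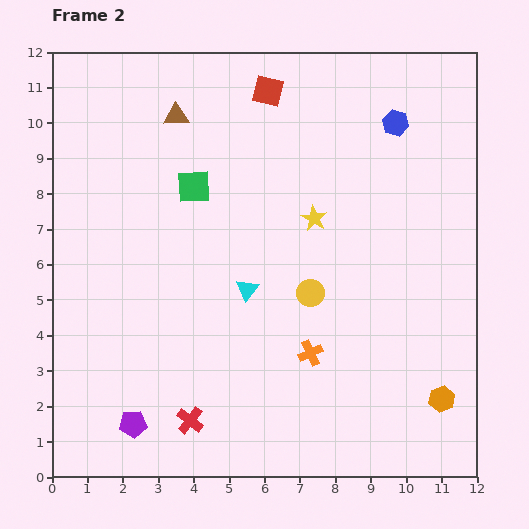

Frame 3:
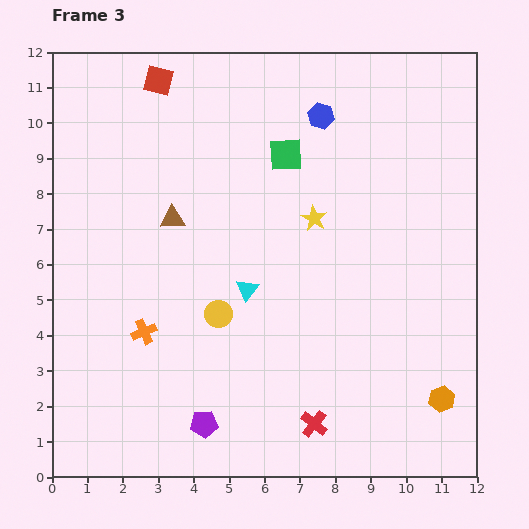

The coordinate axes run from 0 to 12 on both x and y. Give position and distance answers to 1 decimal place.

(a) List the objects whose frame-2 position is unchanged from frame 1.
the cyan triangle, the yellow star, the orange hexagon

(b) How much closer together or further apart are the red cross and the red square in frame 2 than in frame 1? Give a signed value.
+0.7

Distance in frame 1: 8.9. Distance in frame 2: 9.6.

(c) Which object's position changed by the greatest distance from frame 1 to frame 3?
the red square

(moved 6.1; next 5.6)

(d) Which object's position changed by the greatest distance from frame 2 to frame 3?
the orange cross

(moved 4.7; next 3.5)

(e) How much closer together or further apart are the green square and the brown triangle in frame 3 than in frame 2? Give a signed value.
+1.6

Distance in frame 2: 2.1. Distance in frame 3: 3.7.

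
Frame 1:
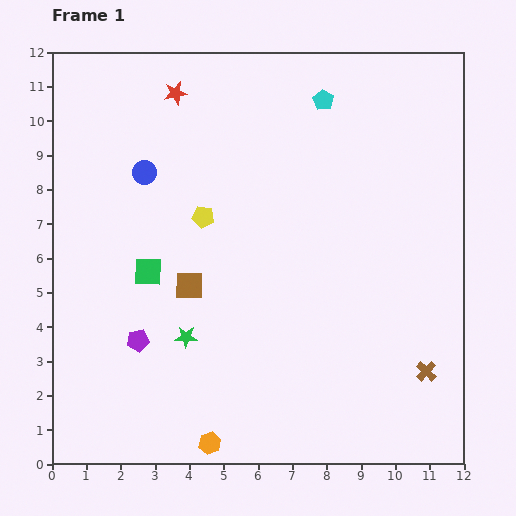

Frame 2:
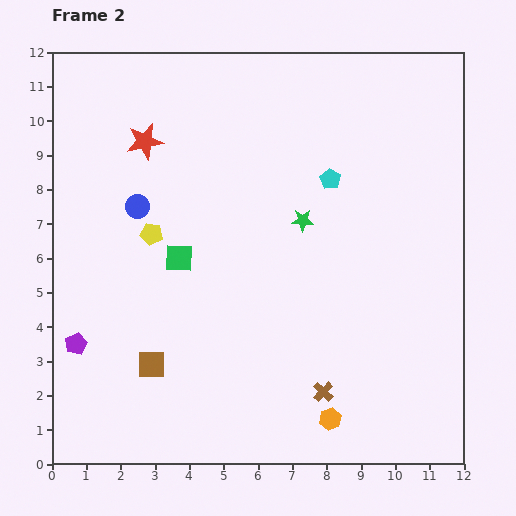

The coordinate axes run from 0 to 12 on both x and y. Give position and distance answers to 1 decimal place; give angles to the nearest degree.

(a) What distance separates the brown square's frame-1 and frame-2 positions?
2.5

The brown square moved from (4.0, 5.2) to (2.9, 2.9), a distance of √(1.1² + 2.3²) ≈ 2.5.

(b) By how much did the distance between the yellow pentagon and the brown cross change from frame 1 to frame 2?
-1.1

Distance in frame 1: 7.9. Distance in frame 2: 6.8.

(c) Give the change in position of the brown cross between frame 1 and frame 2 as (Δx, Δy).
(-3.0, -0.6)

The brown cross was at (10.9, 2.7) in frame 1 and (7.9, 2.1) in frame 2.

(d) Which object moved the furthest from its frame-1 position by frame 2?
the green star

(moved 4.8; next 3.6)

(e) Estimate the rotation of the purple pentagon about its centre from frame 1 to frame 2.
15° counter-clockwise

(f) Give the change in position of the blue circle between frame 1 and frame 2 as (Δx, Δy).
(-0.2, -1.0)

The blue circle was at (2.7, 8.5) in frame 1 and (2.5, 7.5) in frame 2.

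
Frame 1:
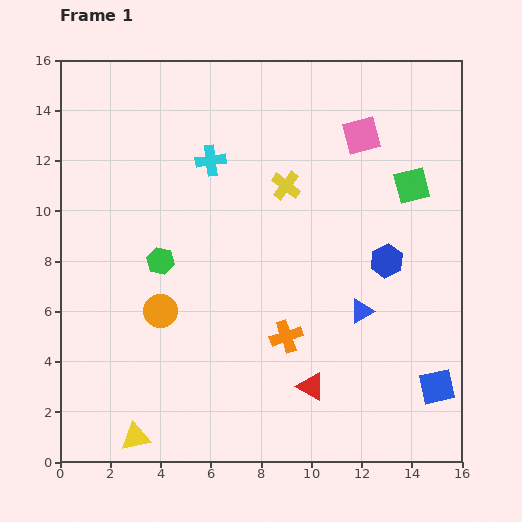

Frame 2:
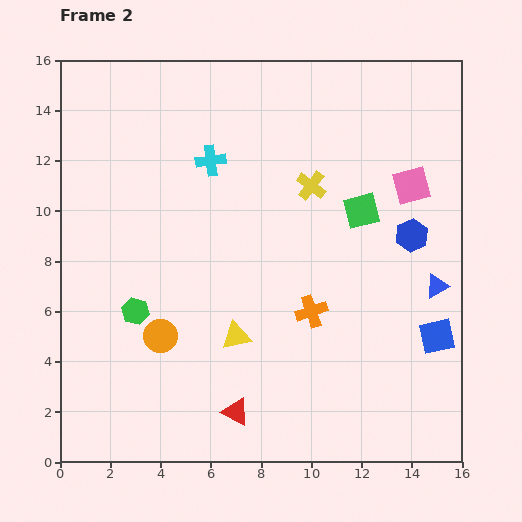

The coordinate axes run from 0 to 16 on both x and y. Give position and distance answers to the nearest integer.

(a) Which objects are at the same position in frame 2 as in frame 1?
the cyan cross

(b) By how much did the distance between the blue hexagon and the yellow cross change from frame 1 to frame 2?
-1

Distance in frame 1: 5. Distance in frame 2: 4.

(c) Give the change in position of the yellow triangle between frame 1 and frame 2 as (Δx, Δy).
(4, 4)

The yellow triangle was at (3, 1) in frame 1 and (7, 5) in frame 2.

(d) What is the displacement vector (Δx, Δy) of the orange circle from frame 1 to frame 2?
(0, -1)

The orange circle was at (4, 6) in frame 1 and (4, 5) in frame 2.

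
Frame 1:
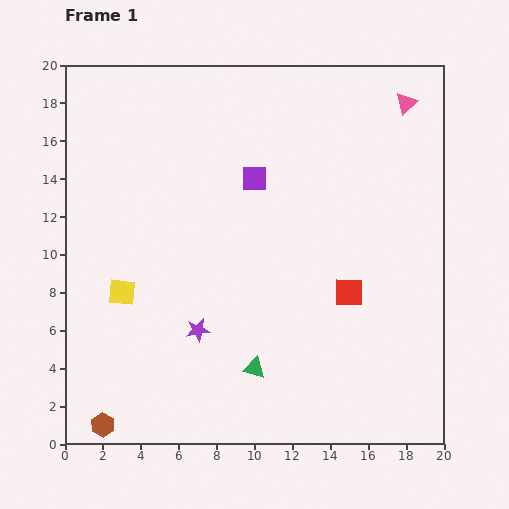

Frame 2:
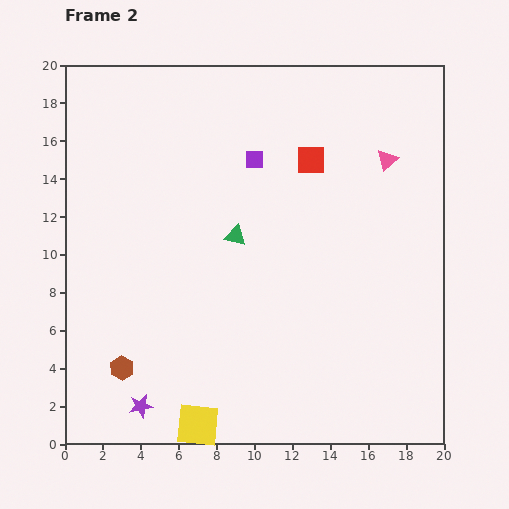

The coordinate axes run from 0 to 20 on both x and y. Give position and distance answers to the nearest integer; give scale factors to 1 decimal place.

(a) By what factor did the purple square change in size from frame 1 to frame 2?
0.7×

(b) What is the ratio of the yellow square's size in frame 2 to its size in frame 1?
1.6×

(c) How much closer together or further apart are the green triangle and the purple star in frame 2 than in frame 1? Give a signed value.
+6

Distance in frame 1: 4. Distance in frame 2: 10.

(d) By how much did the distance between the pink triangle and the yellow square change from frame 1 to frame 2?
-1

Distance in frame 1: 18. Distance in frame 2: 17.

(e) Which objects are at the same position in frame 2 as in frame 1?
none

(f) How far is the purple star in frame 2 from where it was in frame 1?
5

The purple star moved from (7, 6) to (4, 2), a distance of √(3² + 4²) ≈ 5.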